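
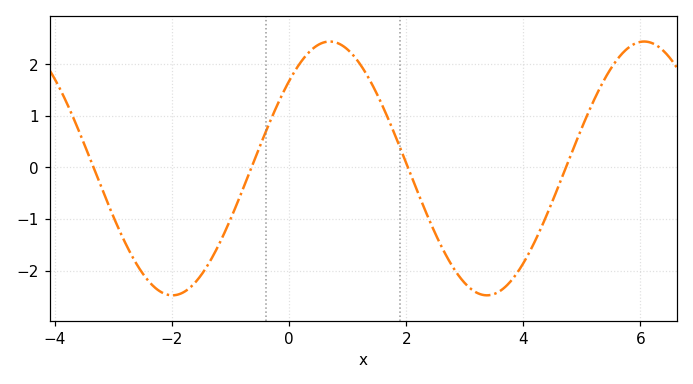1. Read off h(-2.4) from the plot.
-2.21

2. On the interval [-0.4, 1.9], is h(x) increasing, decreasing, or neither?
neither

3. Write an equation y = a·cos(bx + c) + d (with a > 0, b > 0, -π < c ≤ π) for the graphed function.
y = 2.46cos(1.17x - 0.81) - 0.02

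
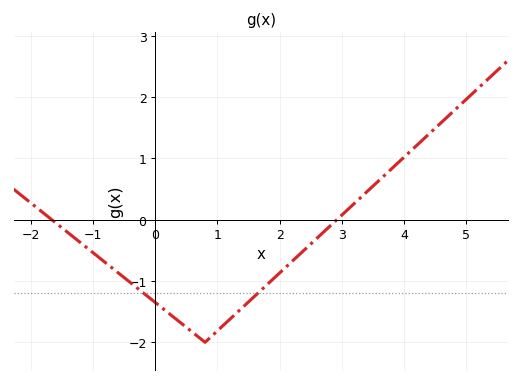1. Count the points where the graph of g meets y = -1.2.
2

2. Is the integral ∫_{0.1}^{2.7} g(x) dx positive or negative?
negative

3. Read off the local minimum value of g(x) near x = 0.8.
-2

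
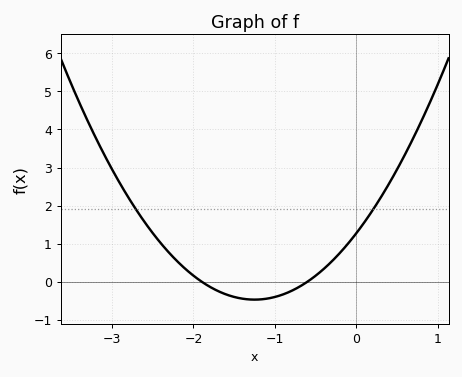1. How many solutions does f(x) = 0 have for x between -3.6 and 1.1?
2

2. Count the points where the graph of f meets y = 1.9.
2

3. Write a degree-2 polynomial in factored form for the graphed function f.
y = 1.12(x + 1.9)(x + 0.6)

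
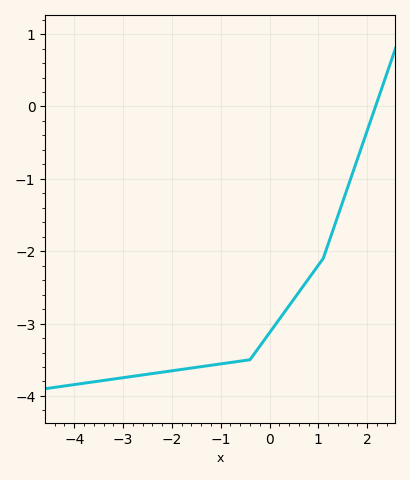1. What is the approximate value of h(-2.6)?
-3.71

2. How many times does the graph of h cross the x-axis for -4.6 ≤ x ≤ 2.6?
1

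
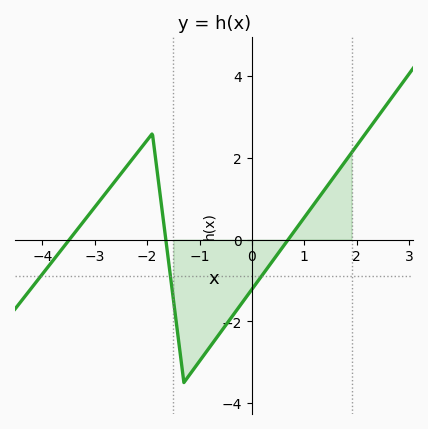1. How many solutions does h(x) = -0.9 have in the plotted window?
3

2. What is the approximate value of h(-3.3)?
0.304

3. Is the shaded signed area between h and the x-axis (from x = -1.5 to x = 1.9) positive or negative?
negative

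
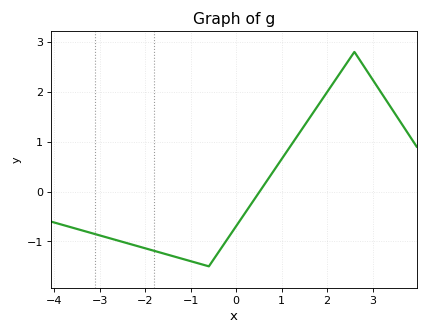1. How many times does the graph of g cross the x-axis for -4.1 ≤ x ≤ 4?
1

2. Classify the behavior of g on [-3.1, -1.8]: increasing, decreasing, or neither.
decreasing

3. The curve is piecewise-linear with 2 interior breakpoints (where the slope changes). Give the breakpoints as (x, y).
(-0.6, -1.5); (2.6, 2.8)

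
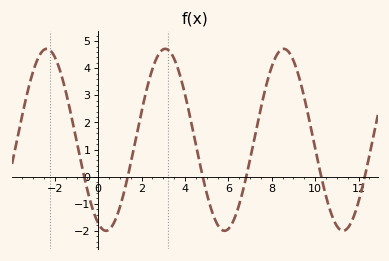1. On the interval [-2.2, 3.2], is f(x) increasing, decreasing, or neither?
neither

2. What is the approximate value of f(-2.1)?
4.6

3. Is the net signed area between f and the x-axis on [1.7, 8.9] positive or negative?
positive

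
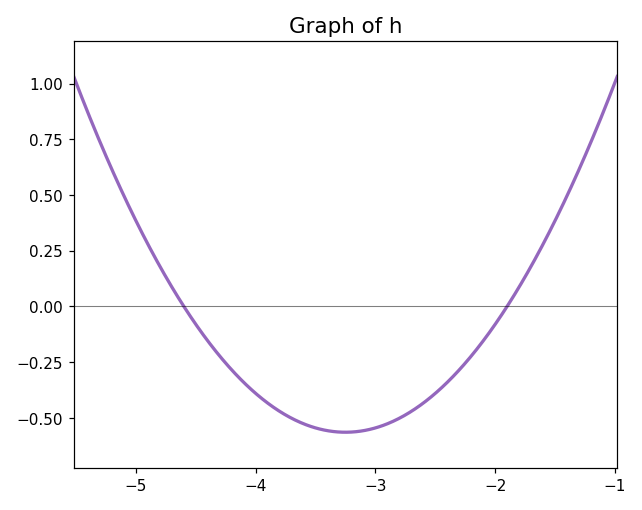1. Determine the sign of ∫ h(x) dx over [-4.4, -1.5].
negative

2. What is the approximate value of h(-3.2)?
-0.56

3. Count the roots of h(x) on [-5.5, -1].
2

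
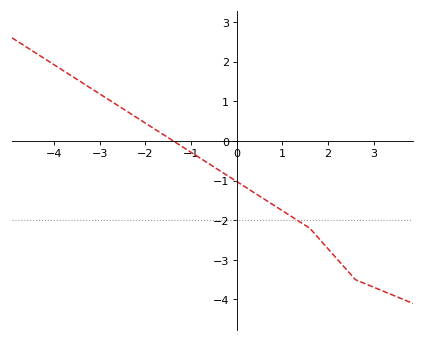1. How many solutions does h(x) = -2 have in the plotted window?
1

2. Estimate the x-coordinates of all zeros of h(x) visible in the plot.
-1.39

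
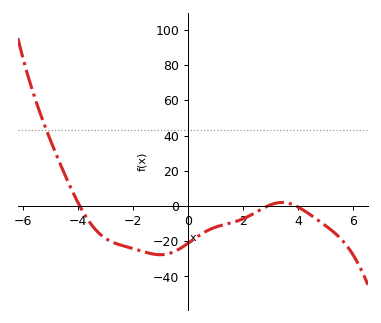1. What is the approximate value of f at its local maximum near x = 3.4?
2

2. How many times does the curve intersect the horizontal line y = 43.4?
1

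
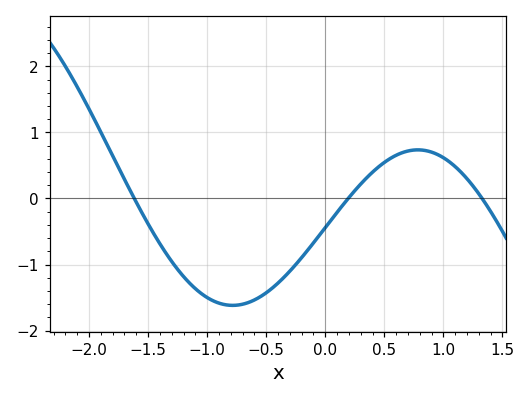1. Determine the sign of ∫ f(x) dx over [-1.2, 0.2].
negative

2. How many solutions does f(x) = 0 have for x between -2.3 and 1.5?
3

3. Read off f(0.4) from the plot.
0.4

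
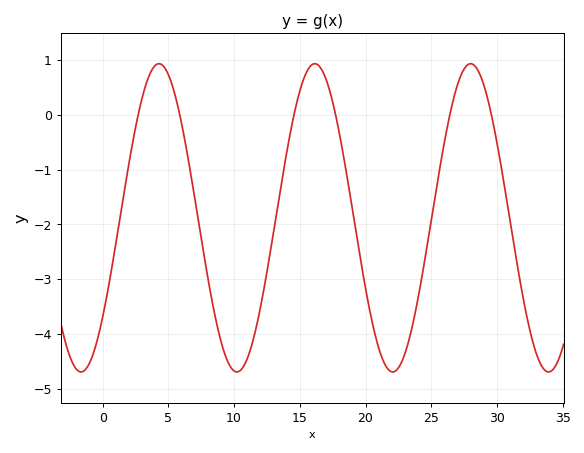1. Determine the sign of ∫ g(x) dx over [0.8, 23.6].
negative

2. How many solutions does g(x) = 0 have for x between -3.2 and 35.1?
6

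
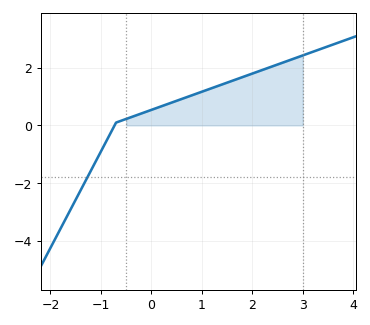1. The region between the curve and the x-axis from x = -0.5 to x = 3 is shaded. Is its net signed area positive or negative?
positive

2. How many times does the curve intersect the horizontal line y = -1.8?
1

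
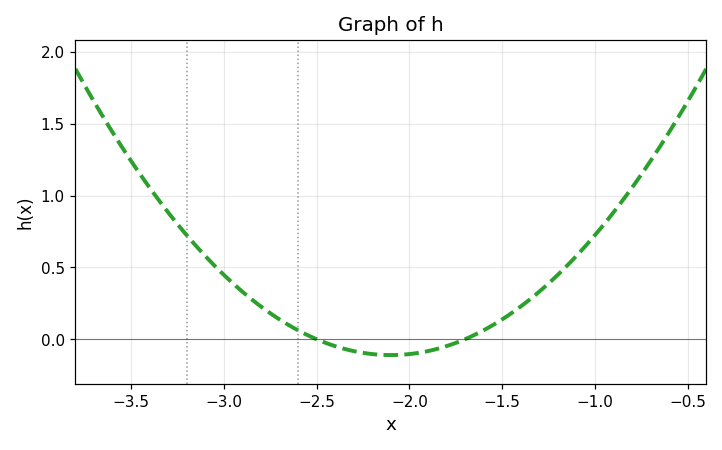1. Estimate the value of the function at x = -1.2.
0.449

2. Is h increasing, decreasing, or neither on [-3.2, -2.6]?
decreasing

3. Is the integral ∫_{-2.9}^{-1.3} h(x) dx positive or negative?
positive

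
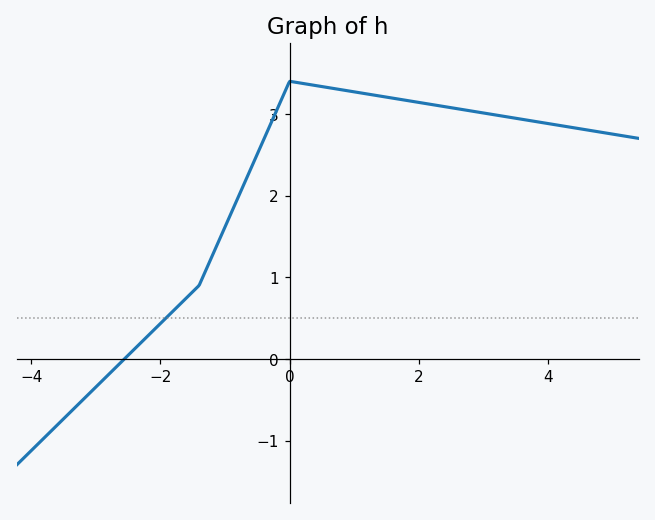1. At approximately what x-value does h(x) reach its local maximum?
0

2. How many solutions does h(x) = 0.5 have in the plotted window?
1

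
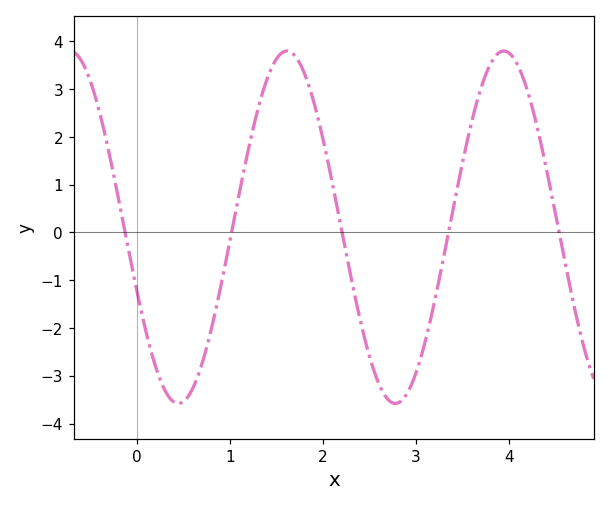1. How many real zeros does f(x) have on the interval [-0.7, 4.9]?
5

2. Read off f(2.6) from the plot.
-3.2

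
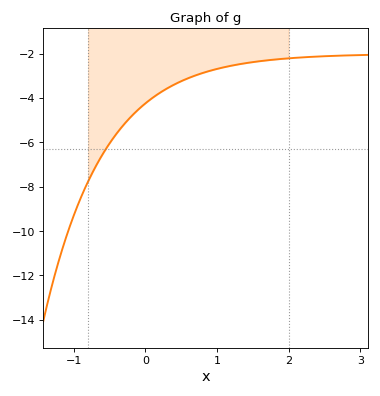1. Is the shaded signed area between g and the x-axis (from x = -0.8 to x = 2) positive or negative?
negative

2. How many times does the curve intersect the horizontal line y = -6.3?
1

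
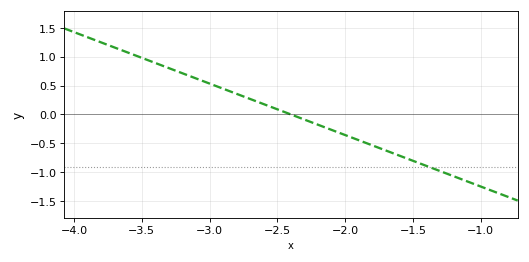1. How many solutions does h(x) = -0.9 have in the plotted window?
1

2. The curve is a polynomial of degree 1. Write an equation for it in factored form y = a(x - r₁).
y = -0.89(x + 2.4)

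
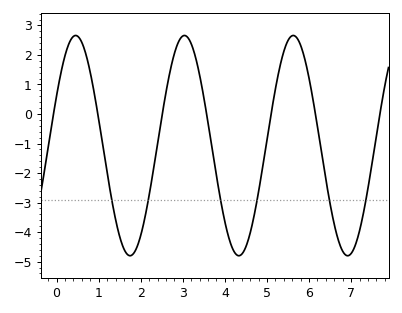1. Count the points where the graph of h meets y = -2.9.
6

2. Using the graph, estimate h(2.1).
-3.5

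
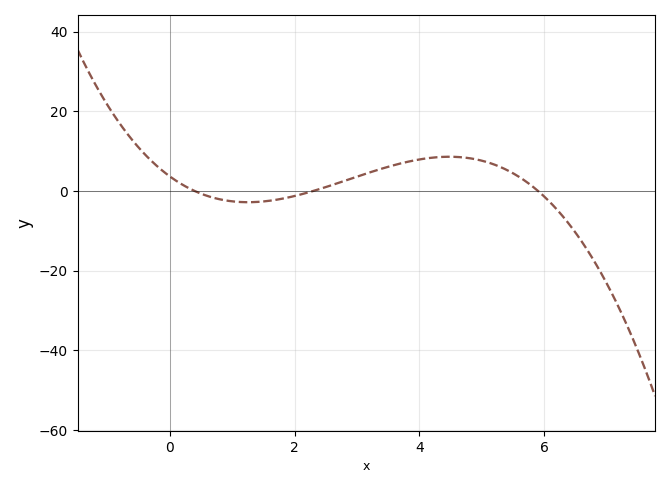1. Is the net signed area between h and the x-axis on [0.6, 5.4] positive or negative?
positive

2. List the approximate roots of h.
0.4, 2.3, 5.9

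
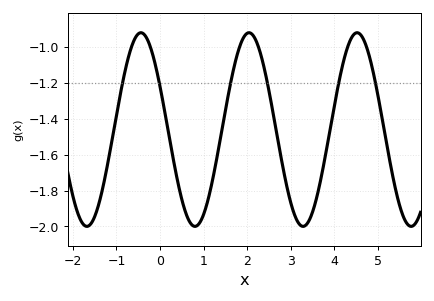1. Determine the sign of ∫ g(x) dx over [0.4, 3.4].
negative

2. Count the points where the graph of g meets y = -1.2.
6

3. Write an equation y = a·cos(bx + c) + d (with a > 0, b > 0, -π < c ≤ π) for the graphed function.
y = 0.54cos(2.5x + 1.1) - 1.46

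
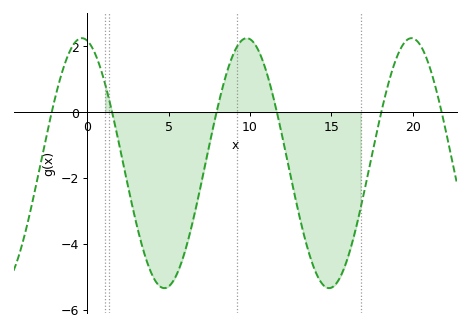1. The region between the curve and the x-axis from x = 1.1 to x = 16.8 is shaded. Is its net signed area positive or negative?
negative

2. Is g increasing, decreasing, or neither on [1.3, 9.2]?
neither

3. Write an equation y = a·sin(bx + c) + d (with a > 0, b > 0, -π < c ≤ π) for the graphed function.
y = 3.8sin(0.62x + 1.78) - 1.55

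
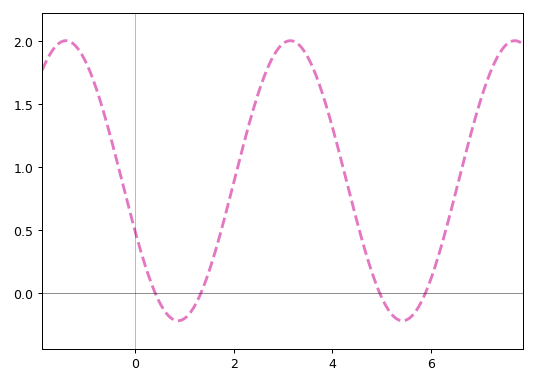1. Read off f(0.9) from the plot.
-0.219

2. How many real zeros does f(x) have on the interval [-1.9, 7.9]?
4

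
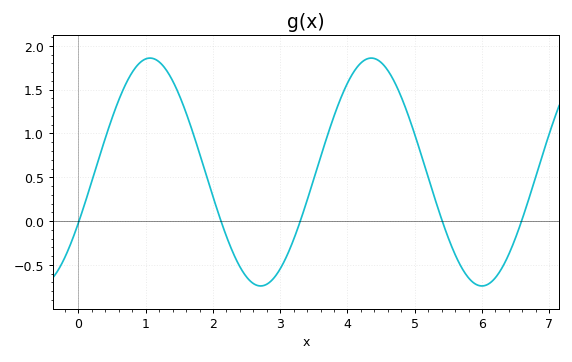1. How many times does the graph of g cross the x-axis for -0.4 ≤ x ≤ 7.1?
5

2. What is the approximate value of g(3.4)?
0.237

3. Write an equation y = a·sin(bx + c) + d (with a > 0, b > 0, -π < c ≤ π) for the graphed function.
y = 1.3sin(1.91x - 0.462) + 0.56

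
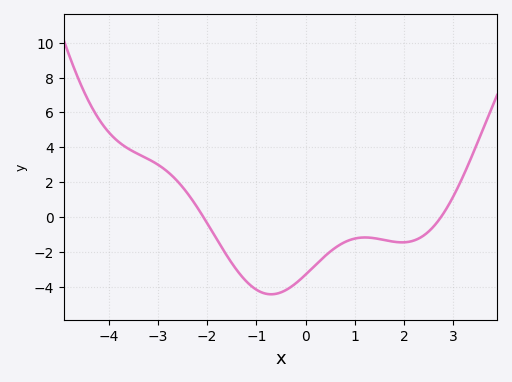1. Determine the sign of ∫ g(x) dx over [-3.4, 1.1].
negative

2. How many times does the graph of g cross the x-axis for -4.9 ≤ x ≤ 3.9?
2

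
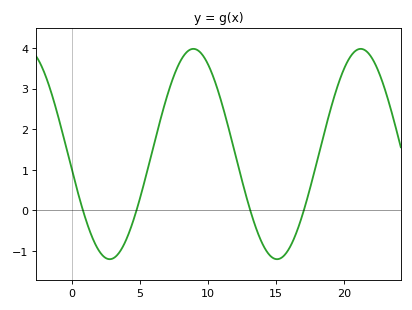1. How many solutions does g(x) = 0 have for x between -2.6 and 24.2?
4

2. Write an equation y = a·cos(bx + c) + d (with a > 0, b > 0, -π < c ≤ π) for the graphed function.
y = 2.59cos(0.51x + 1.73) + 1.39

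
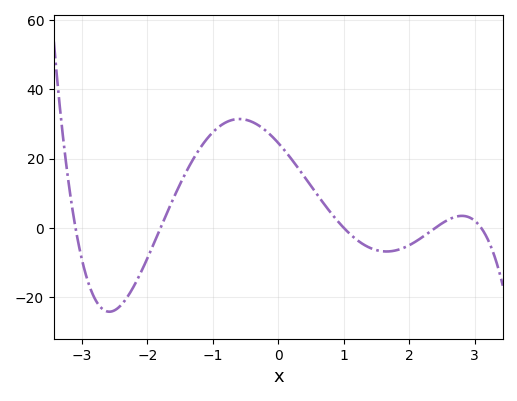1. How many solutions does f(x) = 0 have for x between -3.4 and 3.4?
5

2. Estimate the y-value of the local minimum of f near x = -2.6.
-24.2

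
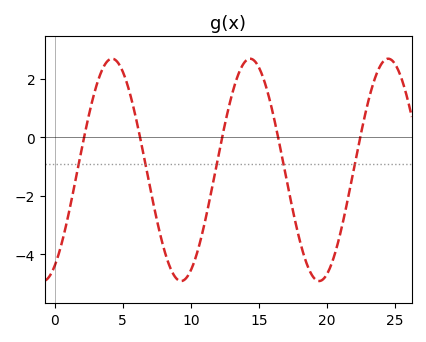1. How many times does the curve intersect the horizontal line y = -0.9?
5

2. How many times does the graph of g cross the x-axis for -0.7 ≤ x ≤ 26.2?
5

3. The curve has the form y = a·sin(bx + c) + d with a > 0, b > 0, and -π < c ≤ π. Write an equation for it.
y = 3.8sin(0.62x - 1) - 1.11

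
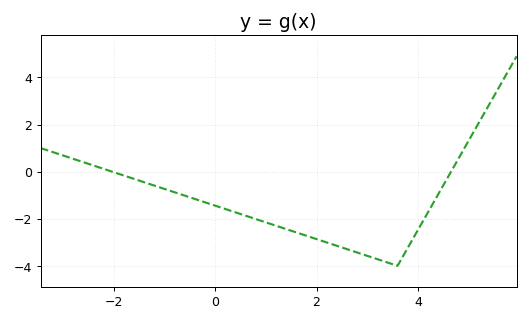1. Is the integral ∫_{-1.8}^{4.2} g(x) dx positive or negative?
negative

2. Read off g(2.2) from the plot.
-3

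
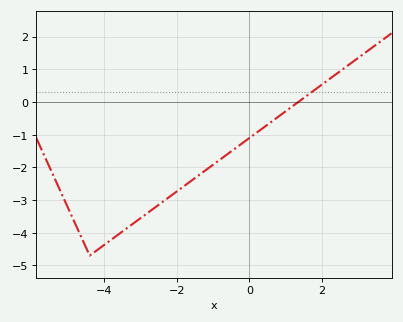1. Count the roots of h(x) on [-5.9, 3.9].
1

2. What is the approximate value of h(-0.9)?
-1.8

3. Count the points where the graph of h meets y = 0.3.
1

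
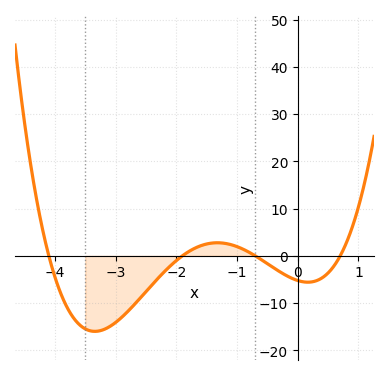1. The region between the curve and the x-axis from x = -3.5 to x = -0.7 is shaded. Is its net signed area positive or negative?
negative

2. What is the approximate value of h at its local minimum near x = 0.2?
-5.58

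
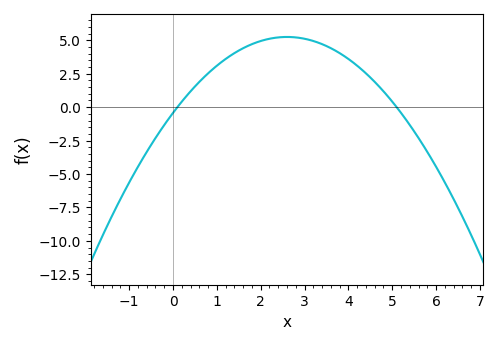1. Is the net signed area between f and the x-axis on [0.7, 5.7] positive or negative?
positive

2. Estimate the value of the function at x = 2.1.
5.04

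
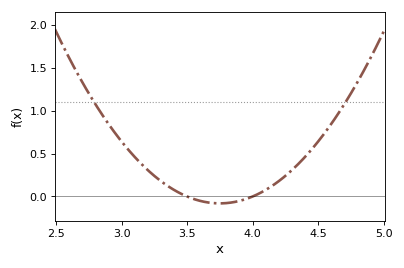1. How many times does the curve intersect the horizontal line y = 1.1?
2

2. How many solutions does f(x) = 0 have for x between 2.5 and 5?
2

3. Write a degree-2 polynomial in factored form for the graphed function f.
y = 1.28(x - 3.5)(x - 4)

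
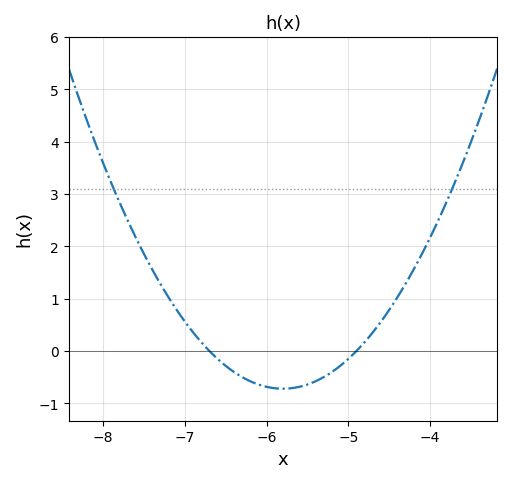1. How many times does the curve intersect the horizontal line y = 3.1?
2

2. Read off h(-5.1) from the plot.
-0.3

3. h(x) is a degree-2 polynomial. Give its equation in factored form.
y = 0.89(x + 6.7)(x + 4.9)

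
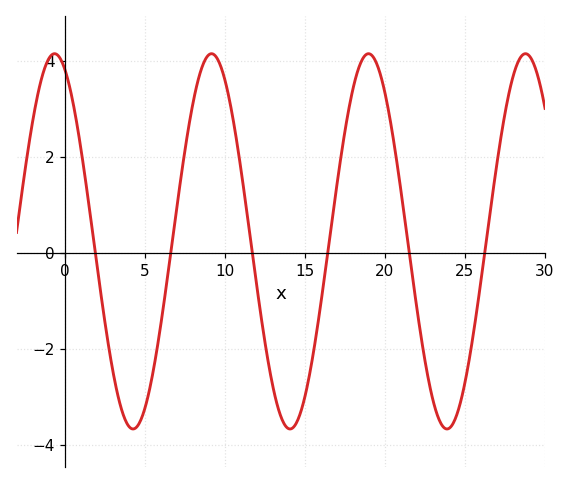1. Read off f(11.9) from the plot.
-0.471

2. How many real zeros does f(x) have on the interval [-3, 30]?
6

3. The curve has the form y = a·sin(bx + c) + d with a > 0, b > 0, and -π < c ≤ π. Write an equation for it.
y = 3.91sin(0.64x + 1.99) + 0.24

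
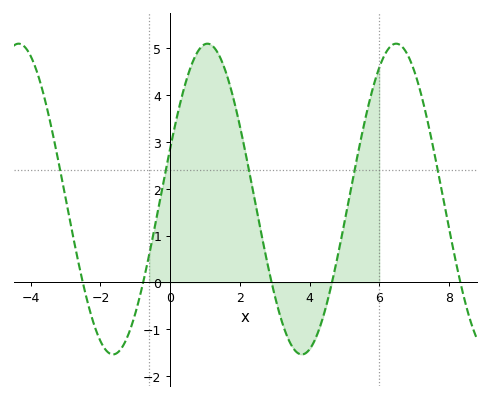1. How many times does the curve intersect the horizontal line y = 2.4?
5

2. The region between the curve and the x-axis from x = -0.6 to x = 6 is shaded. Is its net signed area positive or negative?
positive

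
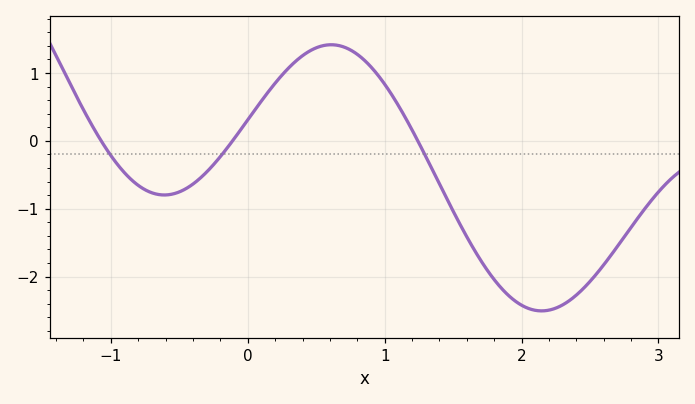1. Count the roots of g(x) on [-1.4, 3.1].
3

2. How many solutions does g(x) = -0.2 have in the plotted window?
3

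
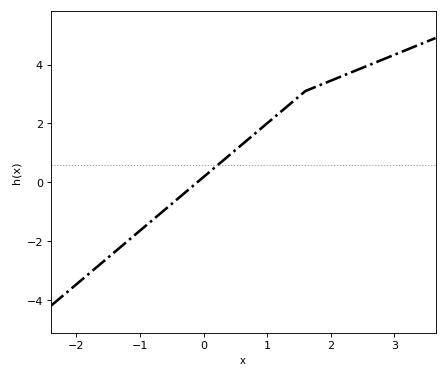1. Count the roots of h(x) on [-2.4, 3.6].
1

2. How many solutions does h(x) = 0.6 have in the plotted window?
1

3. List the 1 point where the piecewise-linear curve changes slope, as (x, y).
(1.6, 3.1)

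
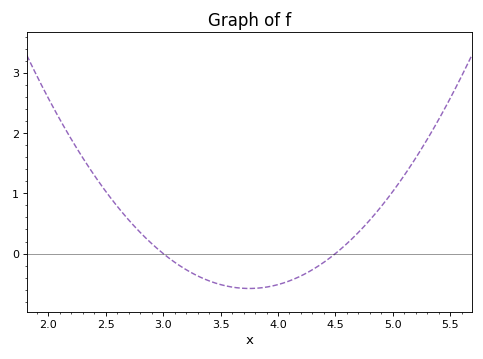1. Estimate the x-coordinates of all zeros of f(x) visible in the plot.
3, 4.5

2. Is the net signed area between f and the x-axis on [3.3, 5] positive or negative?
negative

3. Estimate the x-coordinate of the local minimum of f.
3.8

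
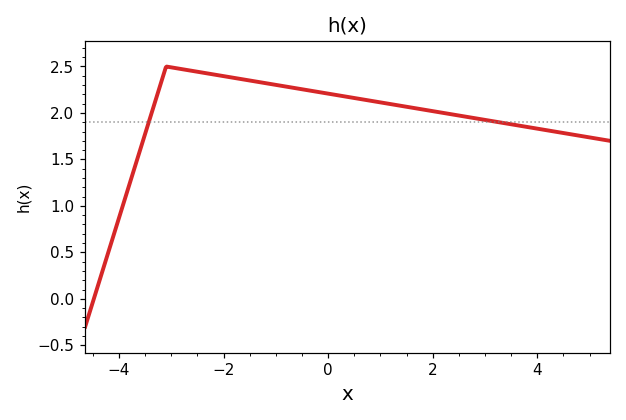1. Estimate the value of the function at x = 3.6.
1.85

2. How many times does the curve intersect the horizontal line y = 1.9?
2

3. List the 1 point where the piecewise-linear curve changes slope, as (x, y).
(-3.1, 2.5)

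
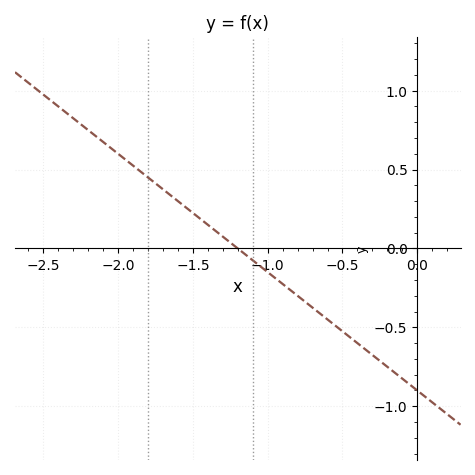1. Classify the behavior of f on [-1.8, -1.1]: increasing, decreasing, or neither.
decreasing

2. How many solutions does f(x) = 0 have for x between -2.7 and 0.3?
1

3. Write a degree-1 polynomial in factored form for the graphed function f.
y = -0.75(x + 1.2)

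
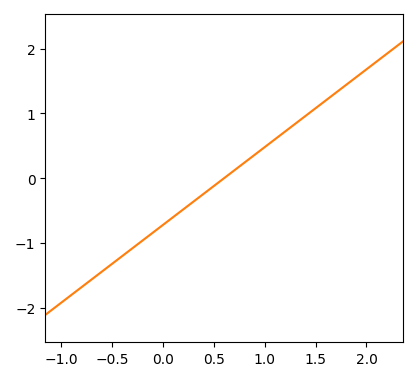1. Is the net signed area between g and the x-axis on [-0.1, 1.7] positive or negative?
positive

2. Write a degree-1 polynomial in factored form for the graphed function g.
y = 1.2(x - 0.6)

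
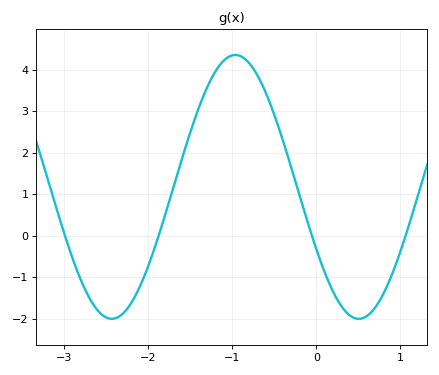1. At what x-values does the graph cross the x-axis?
-2.99, -1.87, -0.051, 1.06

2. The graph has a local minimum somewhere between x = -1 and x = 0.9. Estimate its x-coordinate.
0.506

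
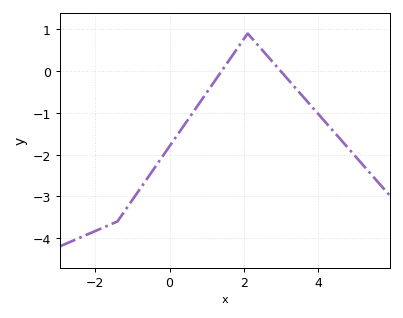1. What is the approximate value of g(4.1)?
-1.1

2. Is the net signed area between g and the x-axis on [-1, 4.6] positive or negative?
negative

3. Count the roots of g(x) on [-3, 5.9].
2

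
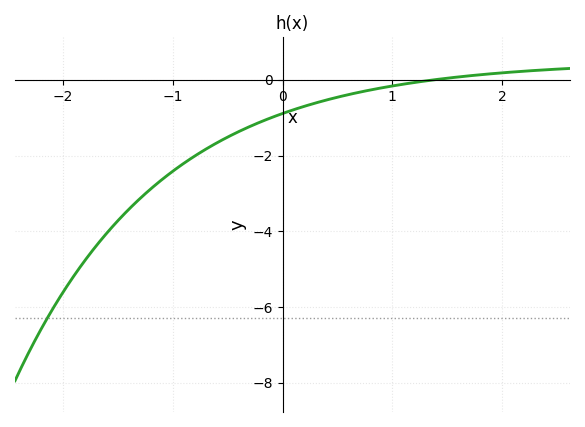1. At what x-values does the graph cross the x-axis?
1.4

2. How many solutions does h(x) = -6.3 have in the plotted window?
1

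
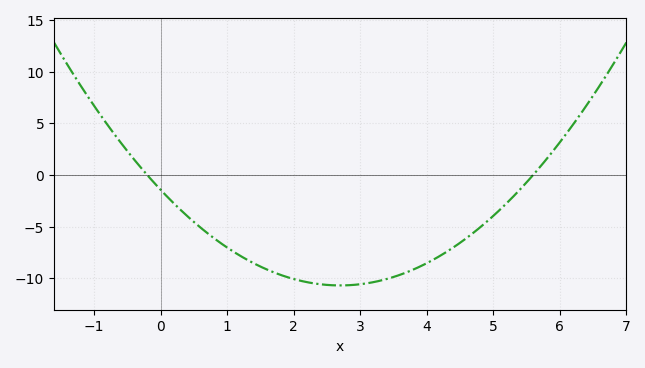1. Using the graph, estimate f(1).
-7.01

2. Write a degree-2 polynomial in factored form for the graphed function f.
y = 1.27(x + 0.2)(x - 5.6)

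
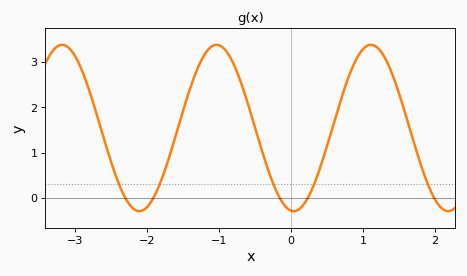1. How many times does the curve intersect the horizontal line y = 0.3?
5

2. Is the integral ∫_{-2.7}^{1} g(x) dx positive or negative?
positive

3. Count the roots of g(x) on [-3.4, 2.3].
5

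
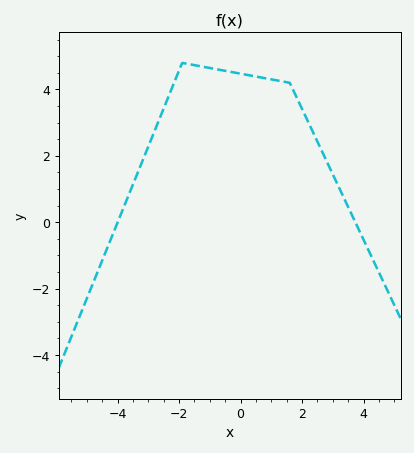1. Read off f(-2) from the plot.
4.57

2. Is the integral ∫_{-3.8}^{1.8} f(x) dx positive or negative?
positive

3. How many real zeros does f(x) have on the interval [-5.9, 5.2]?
2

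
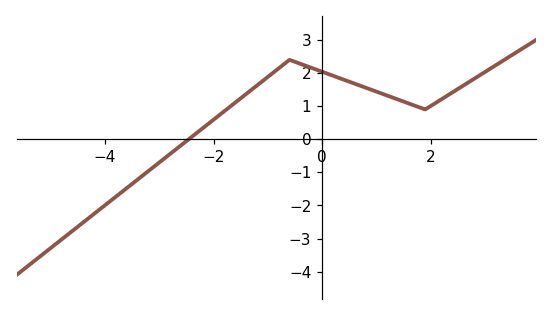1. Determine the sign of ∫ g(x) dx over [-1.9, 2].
positive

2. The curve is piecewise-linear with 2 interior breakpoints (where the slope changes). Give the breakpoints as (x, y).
(-0.6, 2.4); (1.9, 0.9)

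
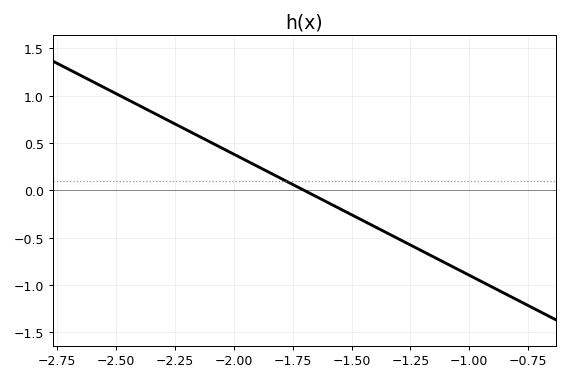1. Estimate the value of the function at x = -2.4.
0.9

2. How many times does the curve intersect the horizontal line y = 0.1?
1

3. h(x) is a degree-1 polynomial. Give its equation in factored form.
y = -1.28(x + 1.7)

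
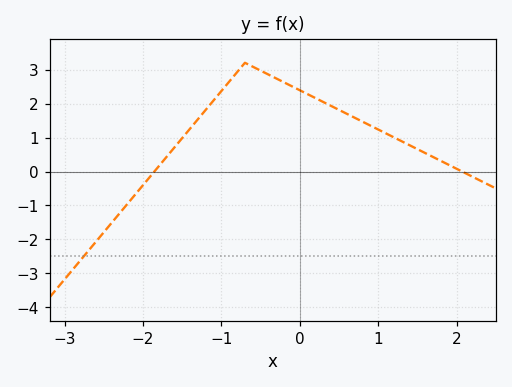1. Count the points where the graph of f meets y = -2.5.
1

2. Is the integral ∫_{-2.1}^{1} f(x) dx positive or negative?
positive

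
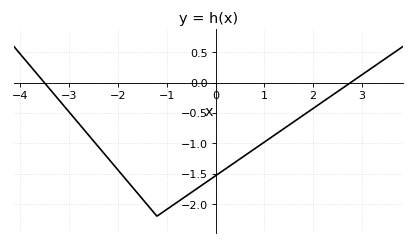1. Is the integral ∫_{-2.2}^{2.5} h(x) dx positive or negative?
negative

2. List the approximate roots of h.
-3.51, 2.77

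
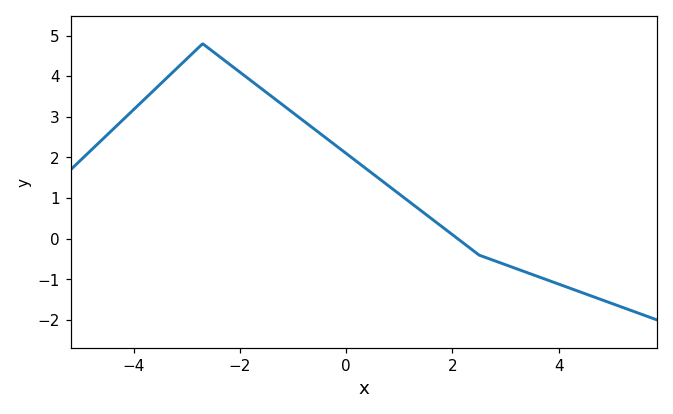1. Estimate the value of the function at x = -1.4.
3.5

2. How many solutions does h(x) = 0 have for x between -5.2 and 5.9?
1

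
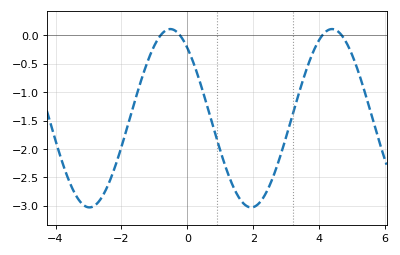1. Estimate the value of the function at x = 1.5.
-2.79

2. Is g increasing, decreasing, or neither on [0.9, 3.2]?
neither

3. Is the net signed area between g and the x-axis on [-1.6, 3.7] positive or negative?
negative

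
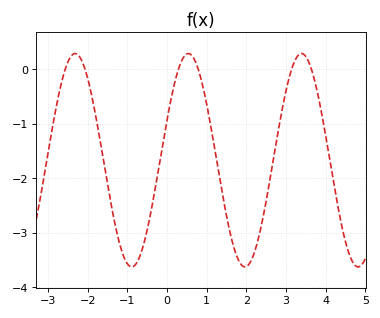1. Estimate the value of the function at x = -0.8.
-3.59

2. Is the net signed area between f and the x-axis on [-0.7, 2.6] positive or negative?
negative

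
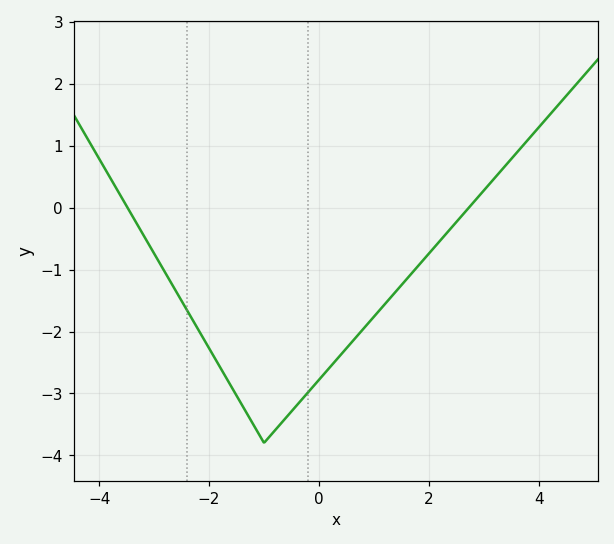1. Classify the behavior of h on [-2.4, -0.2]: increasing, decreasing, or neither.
neither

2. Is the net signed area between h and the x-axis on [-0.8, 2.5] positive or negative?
negative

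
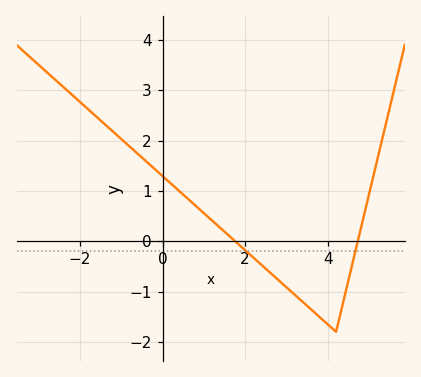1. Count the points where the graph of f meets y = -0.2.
2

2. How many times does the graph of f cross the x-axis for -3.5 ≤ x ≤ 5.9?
2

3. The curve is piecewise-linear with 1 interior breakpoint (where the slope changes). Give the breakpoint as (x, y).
(4.2, -1.8)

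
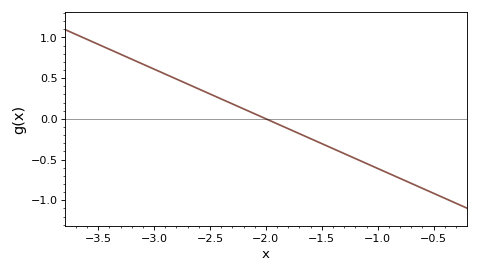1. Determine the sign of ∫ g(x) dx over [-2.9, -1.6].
positive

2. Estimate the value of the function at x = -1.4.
-0.35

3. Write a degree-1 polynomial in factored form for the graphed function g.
y = -0.61(x + 2)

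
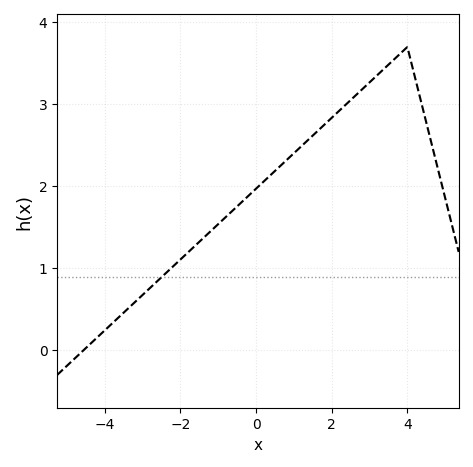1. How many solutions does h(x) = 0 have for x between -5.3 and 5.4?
1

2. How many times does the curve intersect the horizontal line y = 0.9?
1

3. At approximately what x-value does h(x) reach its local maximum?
4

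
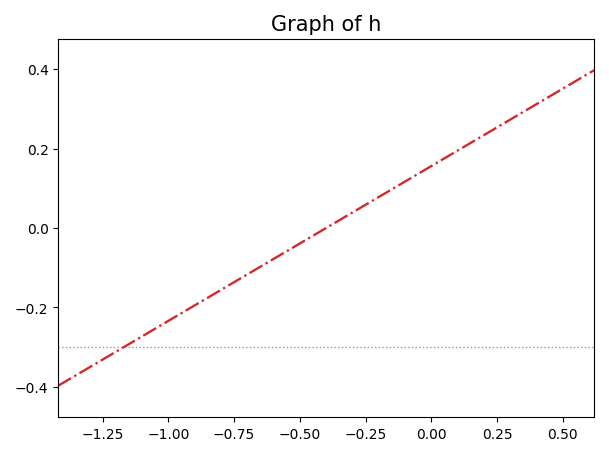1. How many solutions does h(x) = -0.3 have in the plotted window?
1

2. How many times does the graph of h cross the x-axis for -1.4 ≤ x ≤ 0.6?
1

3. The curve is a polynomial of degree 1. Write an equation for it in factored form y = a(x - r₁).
y = 0.39(x + 0.4)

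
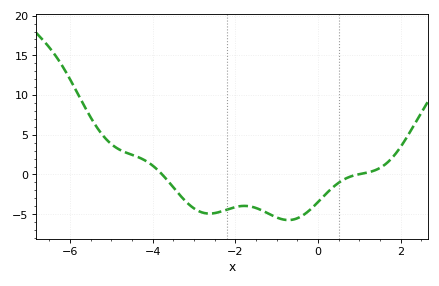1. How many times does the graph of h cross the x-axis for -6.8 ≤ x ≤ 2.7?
2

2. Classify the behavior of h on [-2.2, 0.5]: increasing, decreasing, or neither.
neither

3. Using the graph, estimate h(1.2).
0.249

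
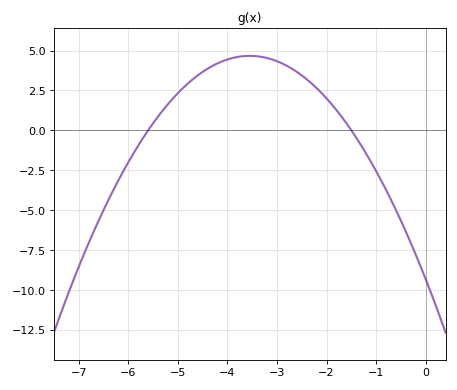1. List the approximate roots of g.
-5.6, -1.6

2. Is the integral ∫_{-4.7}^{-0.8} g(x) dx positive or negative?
positive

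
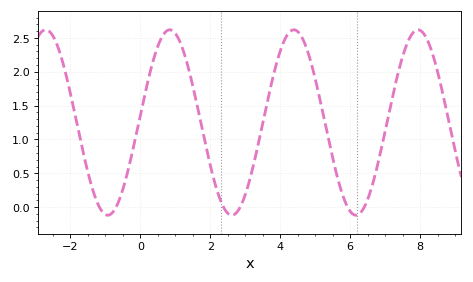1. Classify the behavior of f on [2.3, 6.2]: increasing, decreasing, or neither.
neither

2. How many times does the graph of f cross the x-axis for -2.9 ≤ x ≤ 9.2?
6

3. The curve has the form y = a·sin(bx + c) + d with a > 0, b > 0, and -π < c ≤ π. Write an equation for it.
y = 1.37sin(1.77x + 0.08) + 1.25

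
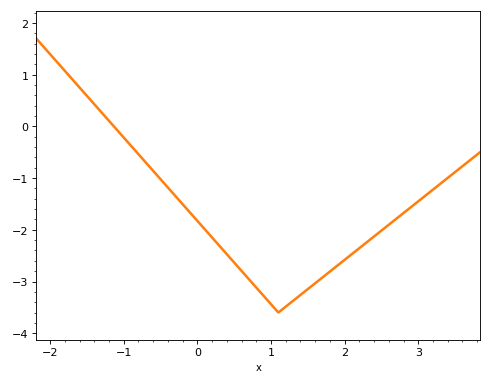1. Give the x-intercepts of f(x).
-1.1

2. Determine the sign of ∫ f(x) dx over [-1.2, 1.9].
negative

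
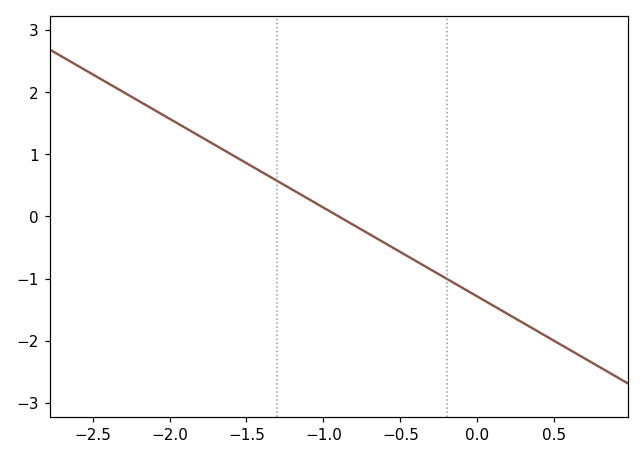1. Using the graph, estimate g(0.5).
-2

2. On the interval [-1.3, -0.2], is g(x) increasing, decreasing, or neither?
decreasing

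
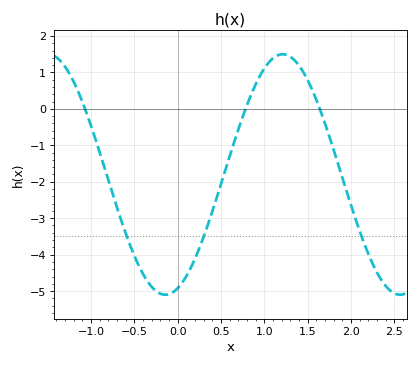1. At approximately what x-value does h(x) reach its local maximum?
1.2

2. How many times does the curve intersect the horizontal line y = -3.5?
3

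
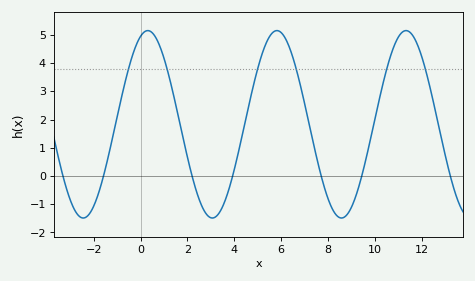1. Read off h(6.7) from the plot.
3.6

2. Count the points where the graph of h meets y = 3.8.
6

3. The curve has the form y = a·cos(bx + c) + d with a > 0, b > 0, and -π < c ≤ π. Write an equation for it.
y = 3.32cos(1.1x - 0.35) + 1.83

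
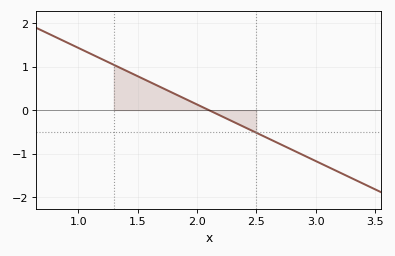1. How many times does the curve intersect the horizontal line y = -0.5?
1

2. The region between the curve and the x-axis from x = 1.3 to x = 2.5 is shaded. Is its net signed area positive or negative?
positive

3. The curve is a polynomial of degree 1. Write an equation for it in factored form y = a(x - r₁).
y = -1.3(x - 2.1)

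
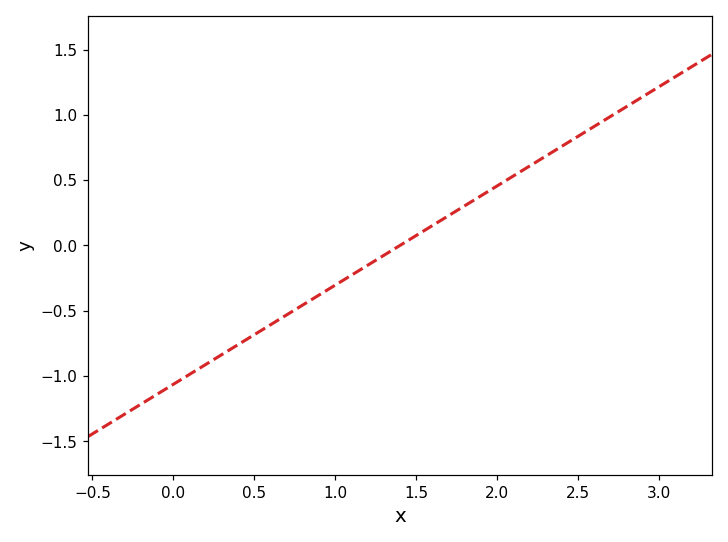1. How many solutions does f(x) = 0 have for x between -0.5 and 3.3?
1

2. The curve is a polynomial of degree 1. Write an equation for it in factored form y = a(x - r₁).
y = 0.76(x - 1.4)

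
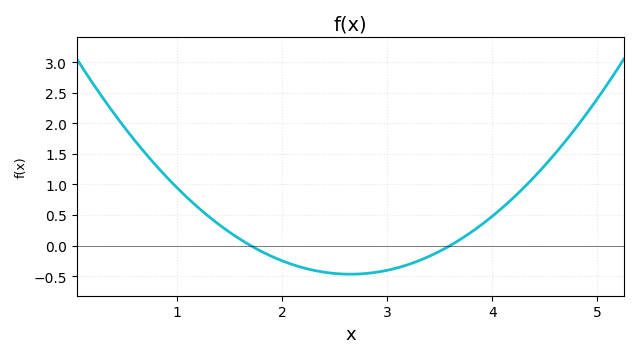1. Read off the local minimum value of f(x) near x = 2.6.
-0.45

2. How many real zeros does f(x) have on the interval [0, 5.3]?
2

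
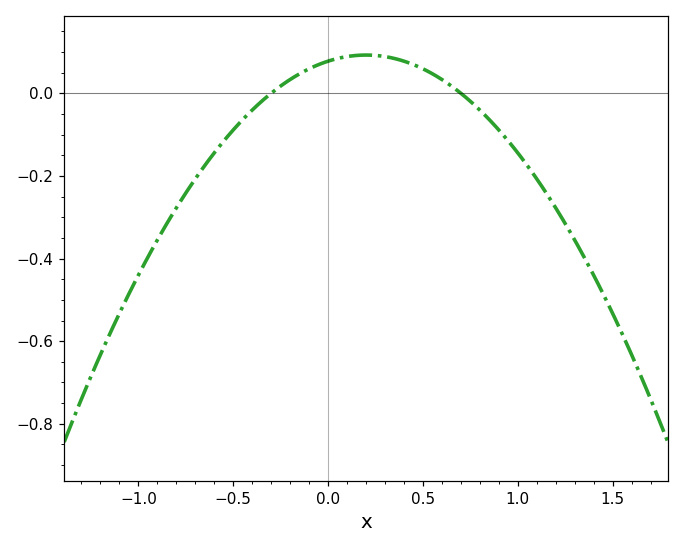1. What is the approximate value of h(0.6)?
0.04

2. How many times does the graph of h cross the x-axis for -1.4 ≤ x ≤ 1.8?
2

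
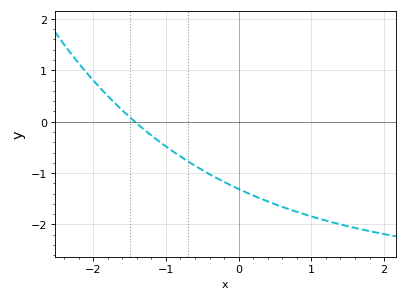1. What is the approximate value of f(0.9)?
-1.8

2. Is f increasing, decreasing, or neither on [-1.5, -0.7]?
decreasing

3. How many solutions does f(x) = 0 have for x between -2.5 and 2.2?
1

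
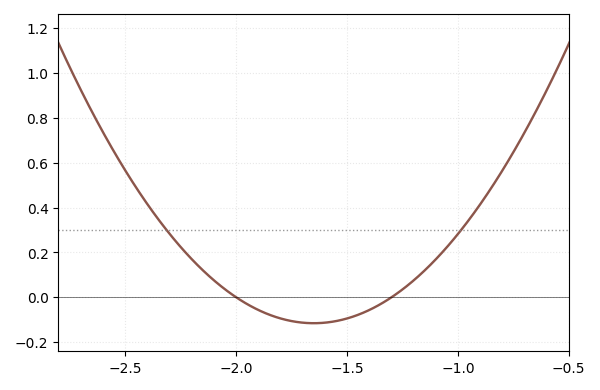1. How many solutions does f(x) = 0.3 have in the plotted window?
2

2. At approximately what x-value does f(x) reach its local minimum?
-1.65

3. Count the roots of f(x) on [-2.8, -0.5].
2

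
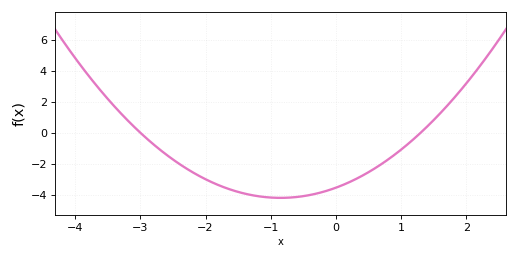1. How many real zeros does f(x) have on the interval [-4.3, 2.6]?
2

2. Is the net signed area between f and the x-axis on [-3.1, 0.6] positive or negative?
negative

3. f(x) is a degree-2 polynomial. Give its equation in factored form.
y = 0.91(x + 3)(x - 1.3)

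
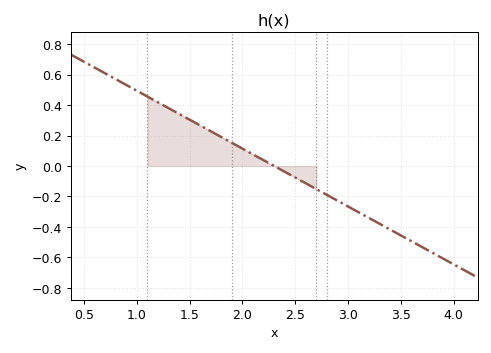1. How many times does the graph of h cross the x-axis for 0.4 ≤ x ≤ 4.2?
1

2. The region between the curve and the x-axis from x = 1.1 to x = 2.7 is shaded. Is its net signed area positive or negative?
positive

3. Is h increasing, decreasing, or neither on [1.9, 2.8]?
decreasing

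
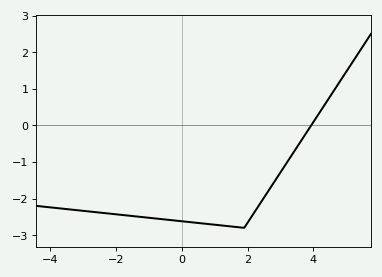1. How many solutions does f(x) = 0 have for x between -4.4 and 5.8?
1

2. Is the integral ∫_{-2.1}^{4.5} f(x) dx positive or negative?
negative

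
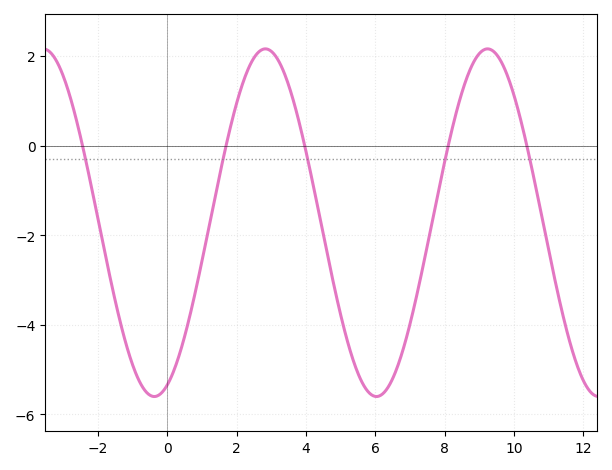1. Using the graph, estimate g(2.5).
1.96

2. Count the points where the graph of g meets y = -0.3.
5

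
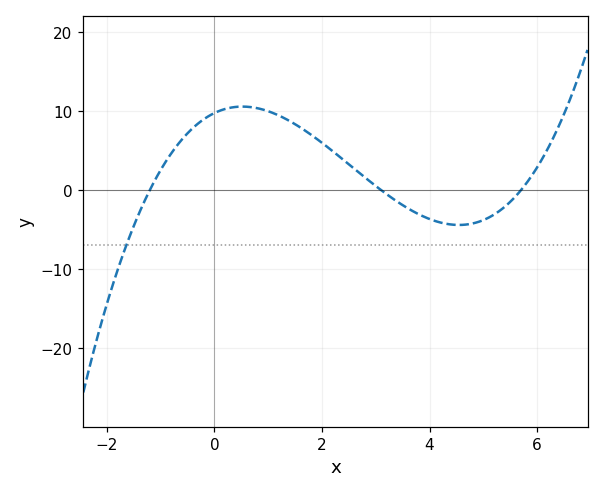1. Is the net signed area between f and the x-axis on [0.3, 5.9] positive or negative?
positive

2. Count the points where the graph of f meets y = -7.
1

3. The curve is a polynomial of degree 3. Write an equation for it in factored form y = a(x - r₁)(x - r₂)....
y = 0.46(x + 1.2)(x - 3.1)(x - 5.7)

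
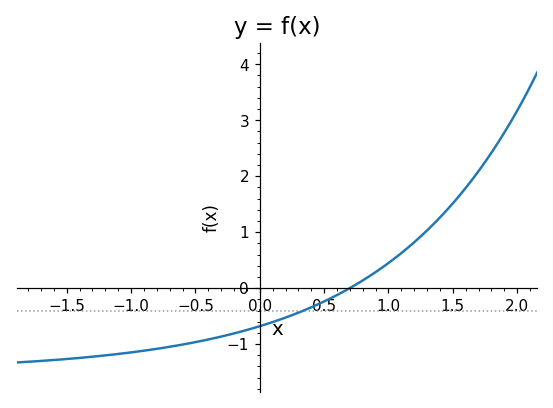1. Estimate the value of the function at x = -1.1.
-1.18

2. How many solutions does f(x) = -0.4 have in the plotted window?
1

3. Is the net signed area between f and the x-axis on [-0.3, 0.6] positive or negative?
negative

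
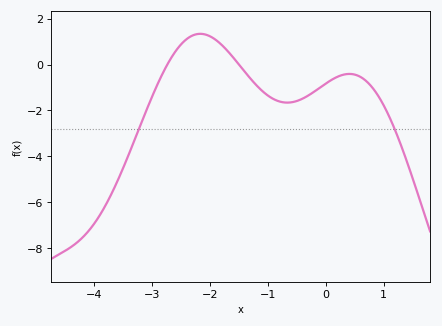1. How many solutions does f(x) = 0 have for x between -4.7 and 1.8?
2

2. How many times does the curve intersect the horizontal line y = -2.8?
2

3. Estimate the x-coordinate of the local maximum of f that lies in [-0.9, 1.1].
0.4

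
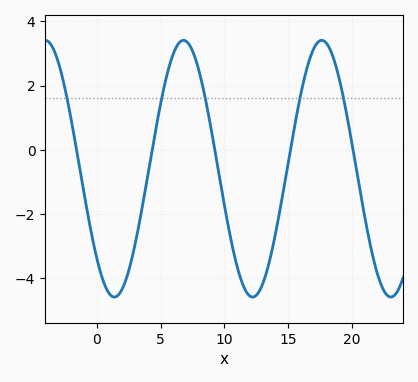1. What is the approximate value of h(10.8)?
-3.32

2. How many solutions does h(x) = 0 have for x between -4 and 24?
5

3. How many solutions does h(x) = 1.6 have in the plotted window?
5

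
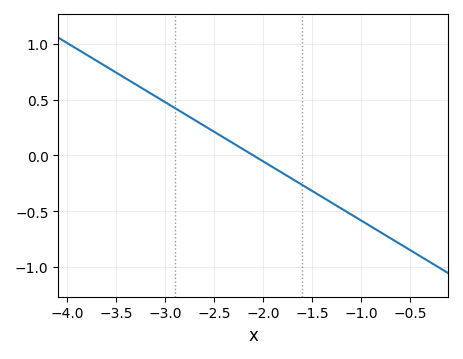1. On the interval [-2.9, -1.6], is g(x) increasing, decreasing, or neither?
decreasing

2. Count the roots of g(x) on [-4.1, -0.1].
1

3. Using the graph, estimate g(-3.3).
0.636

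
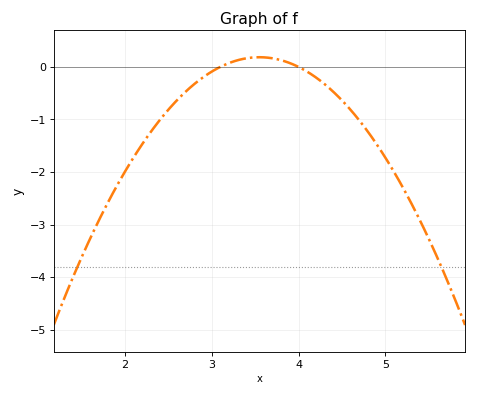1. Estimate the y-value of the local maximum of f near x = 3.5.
0.184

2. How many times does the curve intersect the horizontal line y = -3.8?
2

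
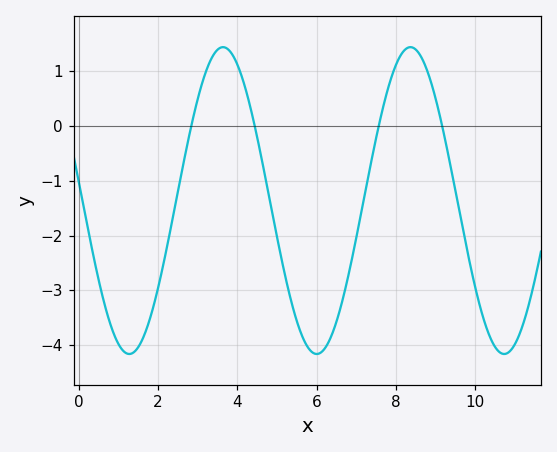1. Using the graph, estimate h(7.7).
0.4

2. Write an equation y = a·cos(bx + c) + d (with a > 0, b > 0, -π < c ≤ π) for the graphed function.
y = 2.8cos(1.3x + 1.4) - 1.36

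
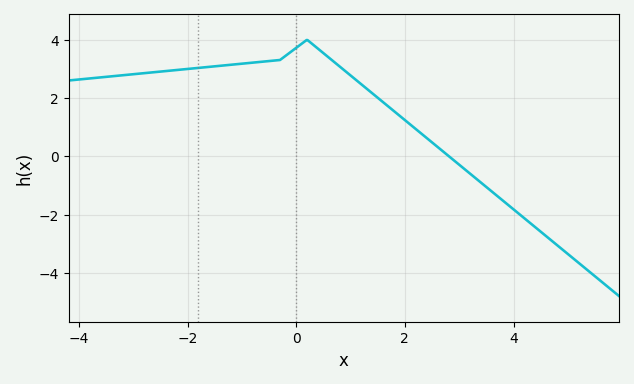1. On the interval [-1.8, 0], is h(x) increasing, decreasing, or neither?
increasing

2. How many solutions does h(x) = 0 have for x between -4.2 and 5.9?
1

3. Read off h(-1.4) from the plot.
3.1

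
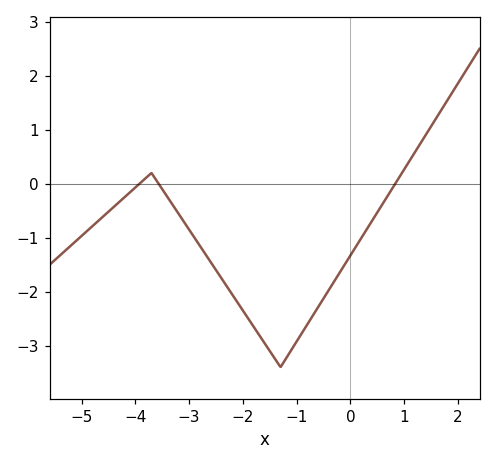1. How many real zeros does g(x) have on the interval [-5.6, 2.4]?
3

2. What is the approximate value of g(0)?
-1.33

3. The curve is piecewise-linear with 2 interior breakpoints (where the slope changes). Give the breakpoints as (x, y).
(-3.7, 0.2); (-1.3, -3.4)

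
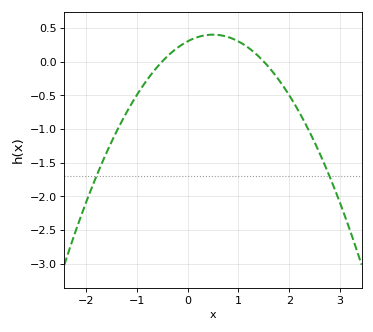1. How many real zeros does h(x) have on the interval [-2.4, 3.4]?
2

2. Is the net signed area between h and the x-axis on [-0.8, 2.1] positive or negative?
positive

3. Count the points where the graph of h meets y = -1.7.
2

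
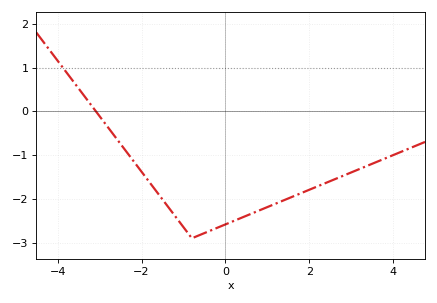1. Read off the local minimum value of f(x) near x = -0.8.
-2.9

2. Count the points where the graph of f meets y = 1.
1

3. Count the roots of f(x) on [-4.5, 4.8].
1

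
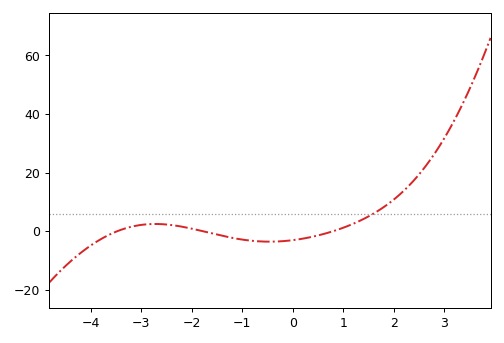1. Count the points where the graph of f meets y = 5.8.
1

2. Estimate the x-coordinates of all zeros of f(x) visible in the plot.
-3.4, -1.8, 0.8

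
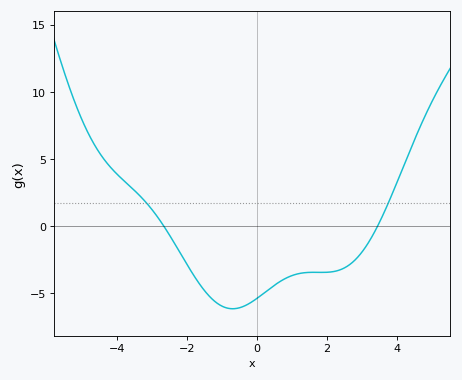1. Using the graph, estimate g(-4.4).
5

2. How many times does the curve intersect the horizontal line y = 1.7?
2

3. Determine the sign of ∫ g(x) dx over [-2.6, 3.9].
negative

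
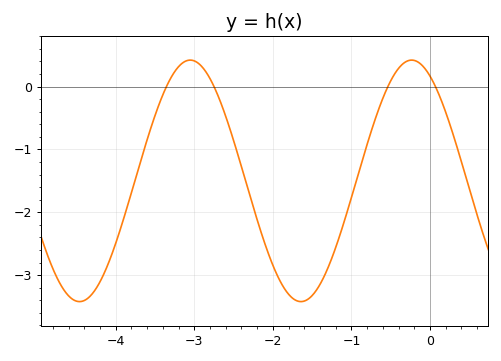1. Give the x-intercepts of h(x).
-3.35, -2.75, -0.536, 0.069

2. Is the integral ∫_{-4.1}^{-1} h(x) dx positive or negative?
negative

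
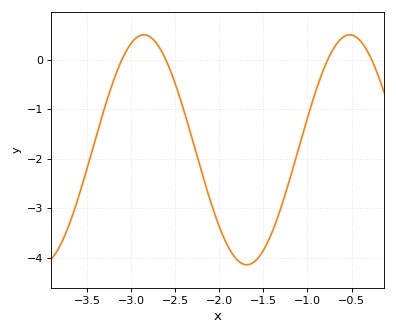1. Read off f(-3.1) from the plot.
0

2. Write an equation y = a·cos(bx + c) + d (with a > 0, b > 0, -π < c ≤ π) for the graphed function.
y = 2.32cos(2.7x + 1.4) - 1.82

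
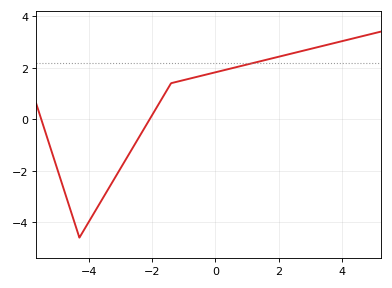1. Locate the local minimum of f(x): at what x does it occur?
-4.3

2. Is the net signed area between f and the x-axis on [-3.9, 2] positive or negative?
positive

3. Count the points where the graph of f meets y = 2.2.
1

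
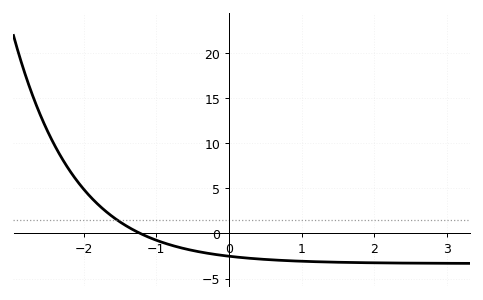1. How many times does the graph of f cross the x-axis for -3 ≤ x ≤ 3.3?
1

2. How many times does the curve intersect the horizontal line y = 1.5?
1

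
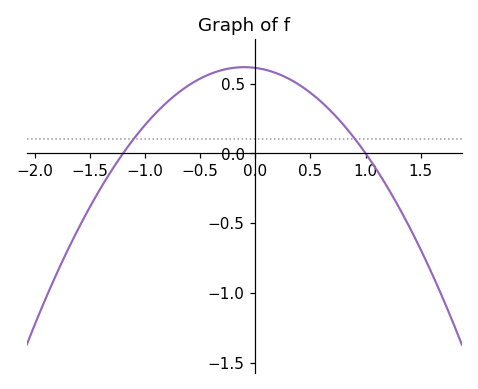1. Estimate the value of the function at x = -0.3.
0.6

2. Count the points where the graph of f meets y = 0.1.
2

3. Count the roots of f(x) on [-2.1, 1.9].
2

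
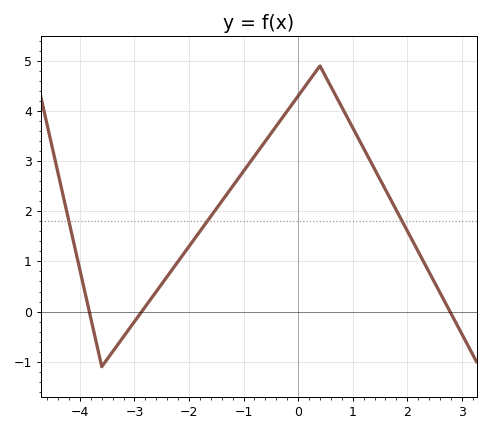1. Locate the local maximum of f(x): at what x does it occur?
0.4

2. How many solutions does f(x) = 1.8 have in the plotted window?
3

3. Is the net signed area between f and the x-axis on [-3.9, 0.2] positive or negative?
positive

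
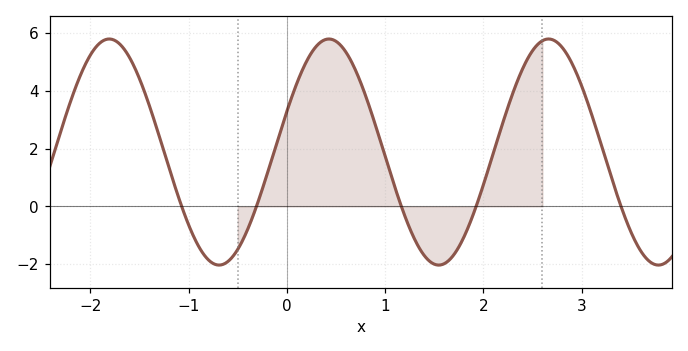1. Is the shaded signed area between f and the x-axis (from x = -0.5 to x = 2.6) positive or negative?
positive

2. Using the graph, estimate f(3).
4.16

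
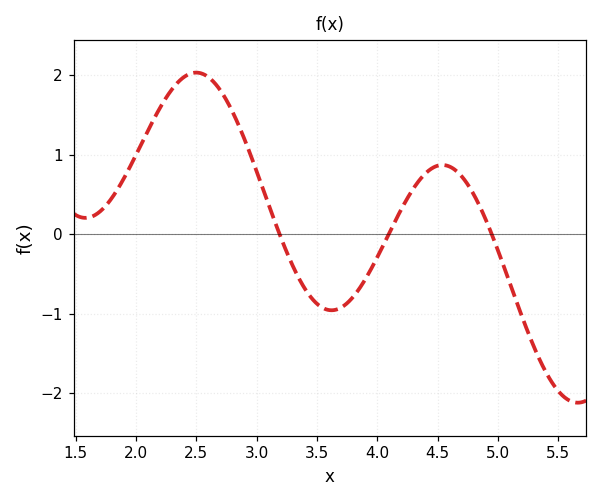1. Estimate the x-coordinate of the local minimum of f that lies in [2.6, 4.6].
3.62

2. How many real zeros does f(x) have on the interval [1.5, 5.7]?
3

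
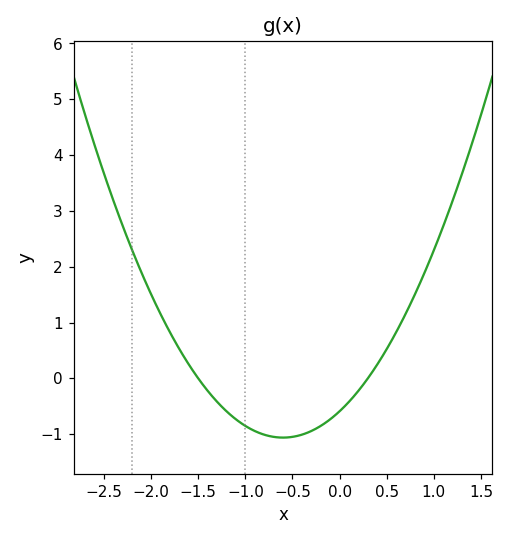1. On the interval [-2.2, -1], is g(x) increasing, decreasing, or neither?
decreasing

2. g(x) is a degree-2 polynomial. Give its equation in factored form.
y = 1.31(x + 1.5)(x - 0.3)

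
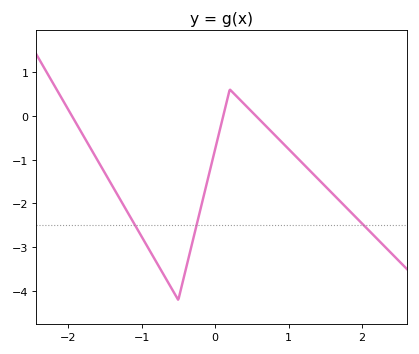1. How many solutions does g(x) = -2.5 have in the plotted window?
3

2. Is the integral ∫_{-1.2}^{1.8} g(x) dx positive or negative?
negative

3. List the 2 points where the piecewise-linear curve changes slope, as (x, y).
(-0.5, -4.2); (0.2, 0.6)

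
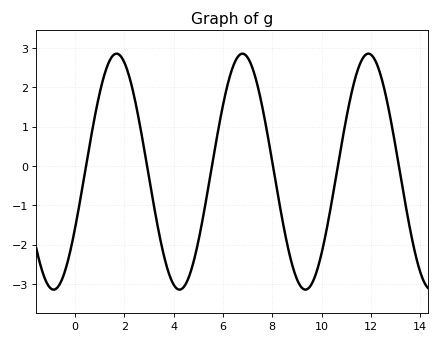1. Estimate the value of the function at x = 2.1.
2.48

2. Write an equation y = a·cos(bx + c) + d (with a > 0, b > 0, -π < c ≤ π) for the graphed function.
y = 3cos(1.23x - 2.07) - 0.14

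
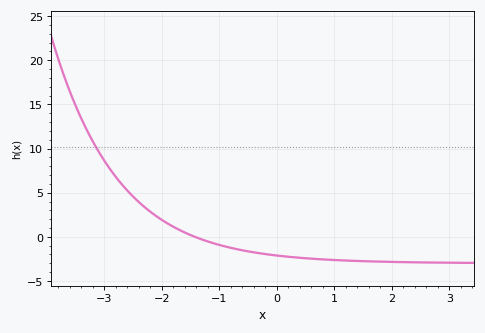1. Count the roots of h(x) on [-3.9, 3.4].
1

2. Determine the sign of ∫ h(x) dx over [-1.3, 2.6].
negative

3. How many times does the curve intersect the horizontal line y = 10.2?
1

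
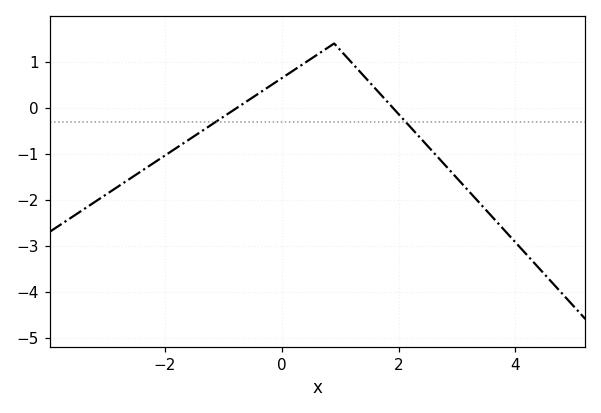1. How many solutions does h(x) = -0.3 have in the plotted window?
2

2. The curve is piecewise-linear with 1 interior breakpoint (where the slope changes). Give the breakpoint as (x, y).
(0.9, 1.4)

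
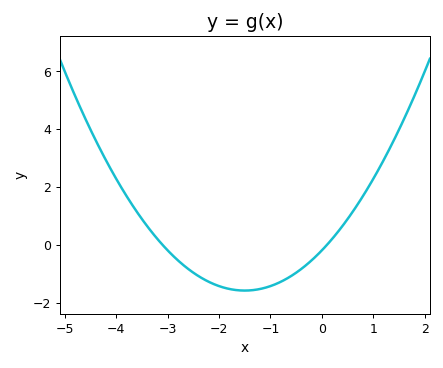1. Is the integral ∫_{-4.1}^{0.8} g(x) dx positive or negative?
negative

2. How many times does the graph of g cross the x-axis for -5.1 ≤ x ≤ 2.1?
2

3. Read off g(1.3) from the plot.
3.27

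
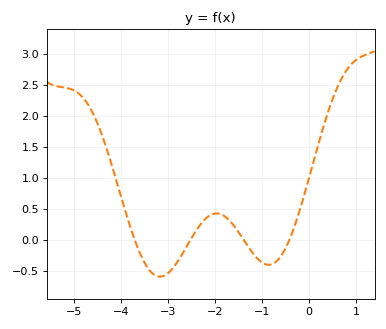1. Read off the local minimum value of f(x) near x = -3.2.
-0.6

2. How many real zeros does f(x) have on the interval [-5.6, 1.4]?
4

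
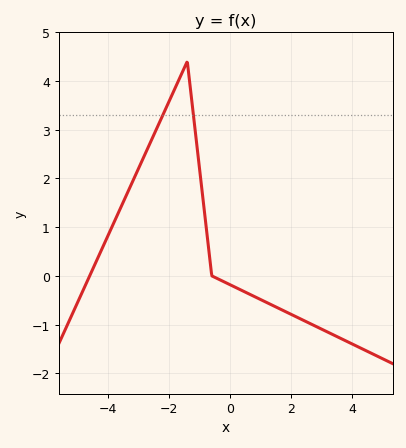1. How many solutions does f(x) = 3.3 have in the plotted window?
2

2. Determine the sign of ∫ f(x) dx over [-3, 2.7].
positive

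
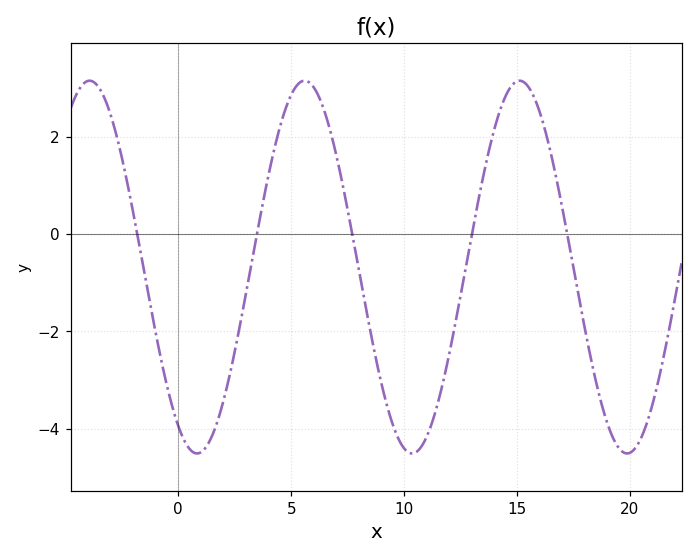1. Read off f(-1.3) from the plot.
-1.3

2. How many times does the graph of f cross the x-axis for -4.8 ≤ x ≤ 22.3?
5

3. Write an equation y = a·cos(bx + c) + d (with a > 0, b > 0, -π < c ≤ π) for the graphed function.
y = 3.83cos(0.66x + 2.59) - 0.68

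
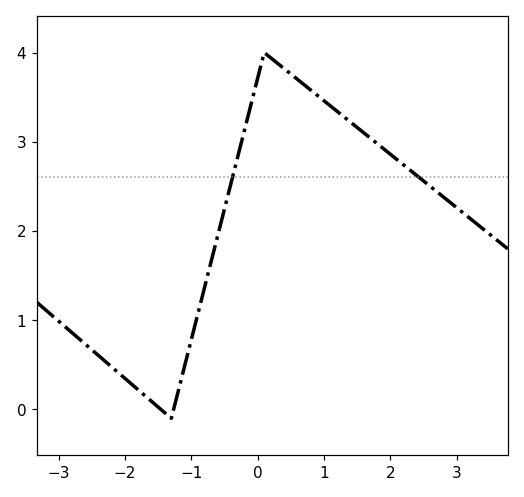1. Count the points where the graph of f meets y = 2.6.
2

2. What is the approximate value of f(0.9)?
3.52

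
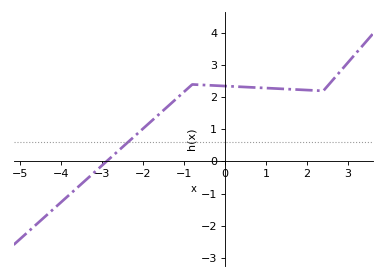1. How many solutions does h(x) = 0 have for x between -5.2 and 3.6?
1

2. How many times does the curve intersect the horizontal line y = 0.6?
1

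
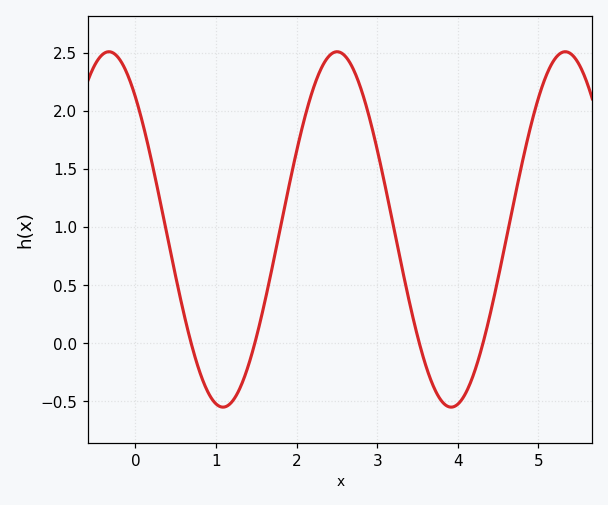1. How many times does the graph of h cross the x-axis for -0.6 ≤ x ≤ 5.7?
4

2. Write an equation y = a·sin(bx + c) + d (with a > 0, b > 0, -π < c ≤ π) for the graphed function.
y = 1.53sin(2.22x + 2.3) + 0.98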